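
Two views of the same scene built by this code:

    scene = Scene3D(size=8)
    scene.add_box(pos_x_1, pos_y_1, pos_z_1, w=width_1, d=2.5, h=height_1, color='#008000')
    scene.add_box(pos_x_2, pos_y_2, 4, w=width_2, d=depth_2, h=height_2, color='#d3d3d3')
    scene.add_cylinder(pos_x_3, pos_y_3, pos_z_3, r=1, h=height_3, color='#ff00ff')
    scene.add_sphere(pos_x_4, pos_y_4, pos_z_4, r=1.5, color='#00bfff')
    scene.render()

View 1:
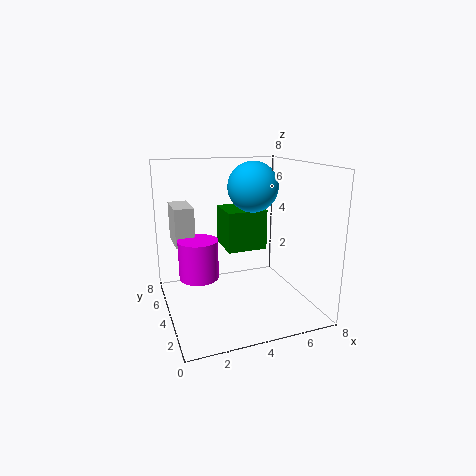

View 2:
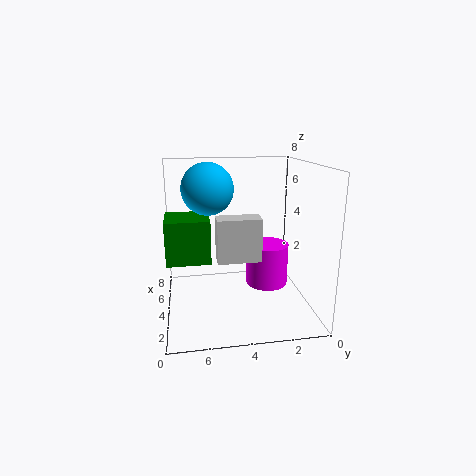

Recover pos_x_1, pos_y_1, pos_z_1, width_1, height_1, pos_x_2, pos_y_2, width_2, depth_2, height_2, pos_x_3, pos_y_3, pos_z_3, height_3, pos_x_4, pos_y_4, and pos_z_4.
pos_x_1 = 4
pos_y_1 = 5.5
pos_z_1 = 2.5
width_1 = 2.5
height_1 = 2.5
pos_x_2 = 0.5
pos_y_2 = 3.5
width_2 = 1
depth_2 = 2
height_2 = 2
pos_x_3 = 1.5
pos_y_3 = 3
pos_z_3 = 2.5
height_3 = 2
pos_x_4 = 5.5
pos_y_4 = 5.5
pos_z_4 = 6.5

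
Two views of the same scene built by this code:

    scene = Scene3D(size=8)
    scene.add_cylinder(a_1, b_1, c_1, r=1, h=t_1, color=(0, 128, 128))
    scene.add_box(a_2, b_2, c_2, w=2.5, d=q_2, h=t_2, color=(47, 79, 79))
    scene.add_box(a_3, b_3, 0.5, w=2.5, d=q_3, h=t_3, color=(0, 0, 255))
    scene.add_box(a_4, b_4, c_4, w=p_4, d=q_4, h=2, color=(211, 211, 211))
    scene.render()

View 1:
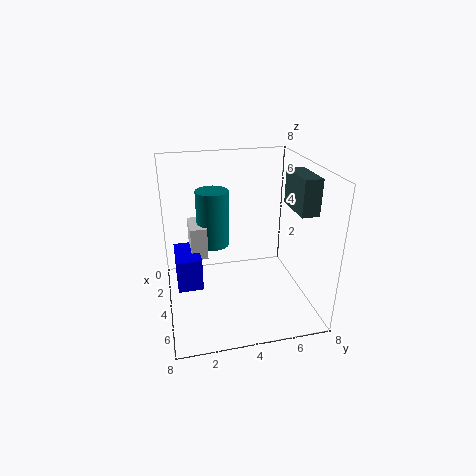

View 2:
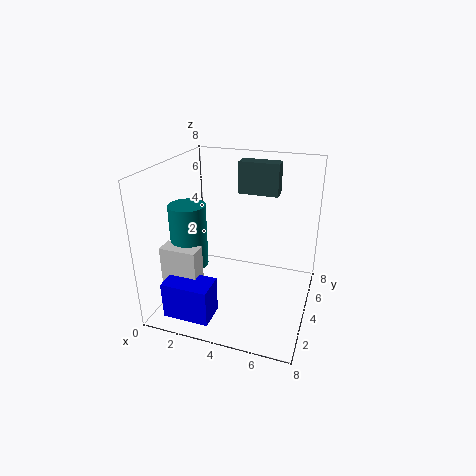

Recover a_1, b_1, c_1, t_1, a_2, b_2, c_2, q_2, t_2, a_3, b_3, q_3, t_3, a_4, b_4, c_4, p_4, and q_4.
a_1 = 1.5; b_1 = 3; c_1 = 2.5; t_1 = 3.5; a_2 = 3; b_2 = 7; c_2 = 5.5; q_2 = 1; t_2 = 2; a_3 = 1; b_3 = 0.5; q_3 = 1.5; t_3 = 2; a_4 = 0.5; b_4 = 1.5; c_4 = 2; p_4 = 2; q_4 = 1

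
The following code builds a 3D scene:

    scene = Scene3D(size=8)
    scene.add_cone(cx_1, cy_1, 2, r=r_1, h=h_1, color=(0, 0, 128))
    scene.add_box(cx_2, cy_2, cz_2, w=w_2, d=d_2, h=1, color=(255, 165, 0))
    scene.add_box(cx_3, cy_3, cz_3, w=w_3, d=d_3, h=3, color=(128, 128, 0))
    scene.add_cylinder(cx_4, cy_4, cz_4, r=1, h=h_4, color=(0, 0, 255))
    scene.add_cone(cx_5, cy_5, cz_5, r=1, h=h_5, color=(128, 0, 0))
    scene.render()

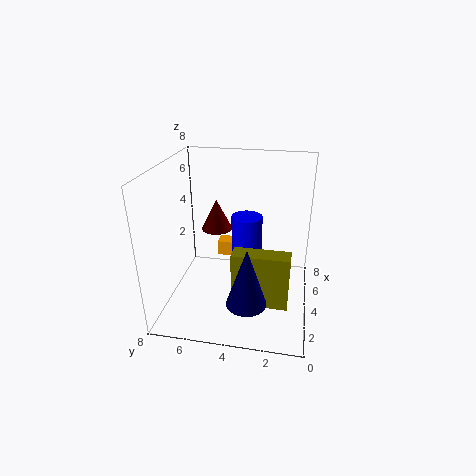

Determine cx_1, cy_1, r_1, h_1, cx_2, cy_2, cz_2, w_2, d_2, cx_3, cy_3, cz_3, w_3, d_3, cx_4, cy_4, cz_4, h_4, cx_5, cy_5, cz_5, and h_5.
cx_1 = 1, cy_1 = 3, r_1 = 1, h_1 = 3, cx_2 = 7, cy_2 = 5, cz_2 = 1, w_2 = 1, d_2 = 1, cx_3 = 2, cy_3 = 1, cz_3 = 1, w_3 = 1, d_3 = 3, cx_4 = 7, cy_4 = 4, cz_4 = 1, h_4 = 3, cx_5 = 7, cy_5 = 6, cz_5 = 3, h_5 = 2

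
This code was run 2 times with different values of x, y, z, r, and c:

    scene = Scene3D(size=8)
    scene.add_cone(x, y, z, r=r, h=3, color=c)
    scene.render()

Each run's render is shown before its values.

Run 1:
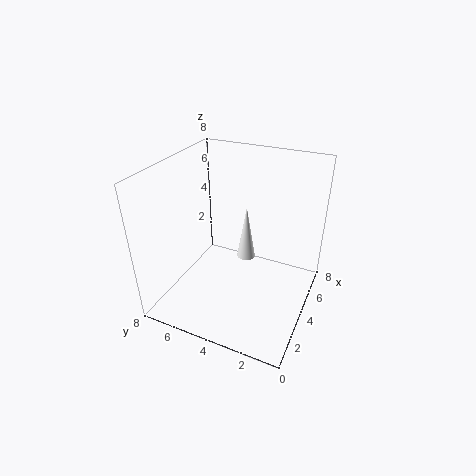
x = 4; y = 3.5; z = 3; r = 0.5; c = 'white'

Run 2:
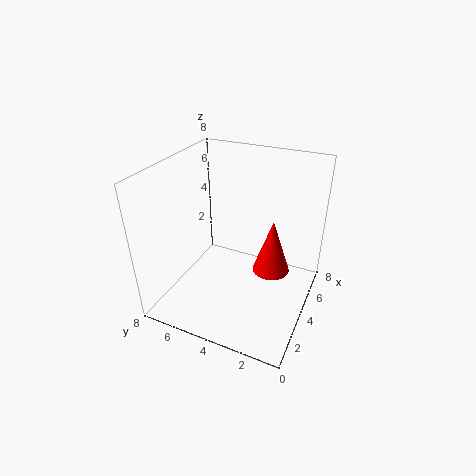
x = 4; y = 2; z = 2.5; r = 1; c = 'red'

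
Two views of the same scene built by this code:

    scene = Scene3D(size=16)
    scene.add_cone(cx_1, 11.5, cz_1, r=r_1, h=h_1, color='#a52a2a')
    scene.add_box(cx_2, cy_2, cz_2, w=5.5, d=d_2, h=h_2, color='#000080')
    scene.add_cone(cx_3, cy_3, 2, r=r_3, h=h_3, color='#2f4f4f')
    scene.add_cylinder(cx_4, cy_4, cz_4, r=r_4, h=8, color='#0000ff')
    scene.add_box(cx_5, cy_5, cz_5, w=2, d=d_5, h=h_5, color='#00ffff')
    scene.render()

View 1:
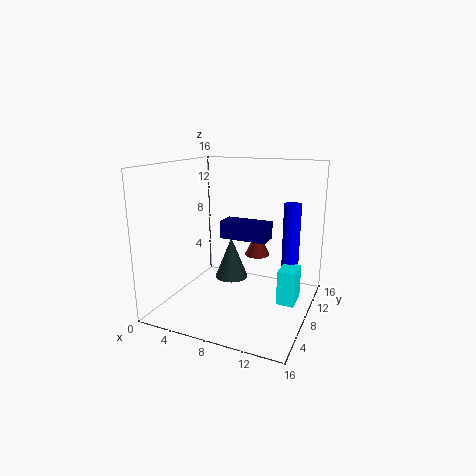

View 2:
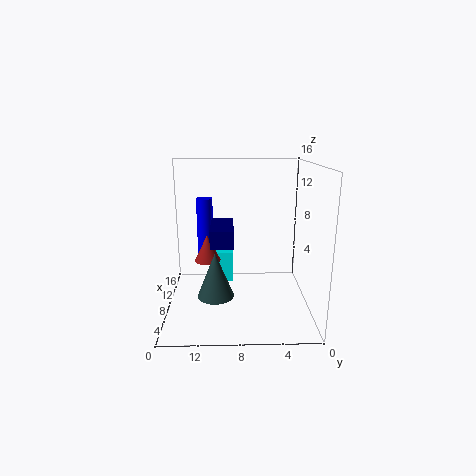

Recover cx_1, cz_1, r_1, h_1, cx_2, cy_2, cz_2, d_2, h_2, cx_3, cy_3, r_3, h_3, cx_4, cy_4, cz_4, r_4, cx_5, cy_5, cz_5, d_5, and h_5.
cx_1 = 9
cz_1 = 5
r_1 = 1.5
h_1 = 3
cx_2 = 5.5
cy_2 = 8.5
cz_2 = 7.5
d_2 = 2.5
h_2 = 2
cx_3 = 6
cy_3 = 10.5
r_3 = 2
h_3 = 5
cx_4 = 13
cy_4 = 12
cz_4 = 3.5
r_4 = 1
cx_5 = 12.5
cy_5 = 8.5
cz_5 = 0.5
d_5 = 3
h_5 = 4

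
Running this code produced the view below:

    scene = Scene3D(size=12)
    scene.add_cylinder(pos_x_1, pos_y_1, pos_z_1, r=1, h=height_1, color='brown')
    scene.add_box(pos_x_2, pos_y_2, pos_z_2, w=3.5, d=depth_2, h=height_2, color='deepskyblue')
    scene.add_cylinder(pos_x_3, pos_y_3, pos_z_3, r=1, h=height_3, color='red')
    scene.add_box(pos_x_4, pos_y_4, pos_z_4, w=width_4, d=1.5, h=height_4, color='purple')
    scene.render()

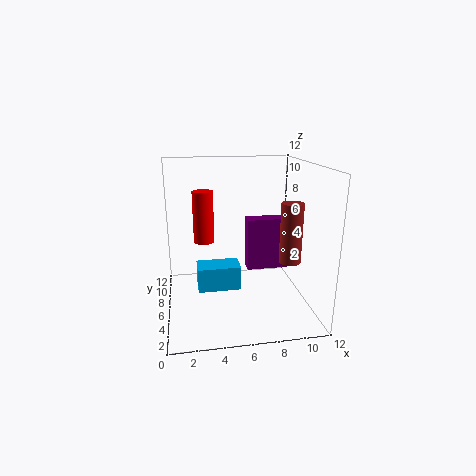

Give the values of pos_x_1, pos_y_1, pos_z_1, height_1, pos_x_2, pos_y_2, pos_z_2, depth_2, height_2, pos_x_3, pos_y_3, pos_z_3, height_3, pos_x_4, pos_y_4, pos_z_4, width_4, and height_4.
pos_x_1 = 11; pos_y_1 = 7; pos_z_1 = 3; height_1 = 5.5; pos_x_2 = 2.5; pos_y_2 = 4.5; pos_z_2 = 2; depth_2 = 2; height_2 = 2; pos_x_3 = 3.5; pos_y_3 = 11; pos_z_3 = 4; height_3 = 5; pos_x_4 = 7.5; pos_y_4 = 9; pos_z_4 = 1.5; width_4 = 4; height_4 = 5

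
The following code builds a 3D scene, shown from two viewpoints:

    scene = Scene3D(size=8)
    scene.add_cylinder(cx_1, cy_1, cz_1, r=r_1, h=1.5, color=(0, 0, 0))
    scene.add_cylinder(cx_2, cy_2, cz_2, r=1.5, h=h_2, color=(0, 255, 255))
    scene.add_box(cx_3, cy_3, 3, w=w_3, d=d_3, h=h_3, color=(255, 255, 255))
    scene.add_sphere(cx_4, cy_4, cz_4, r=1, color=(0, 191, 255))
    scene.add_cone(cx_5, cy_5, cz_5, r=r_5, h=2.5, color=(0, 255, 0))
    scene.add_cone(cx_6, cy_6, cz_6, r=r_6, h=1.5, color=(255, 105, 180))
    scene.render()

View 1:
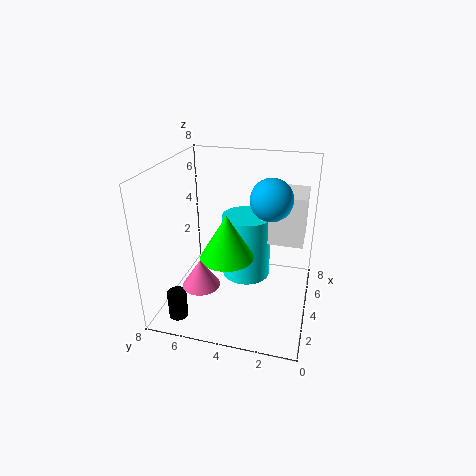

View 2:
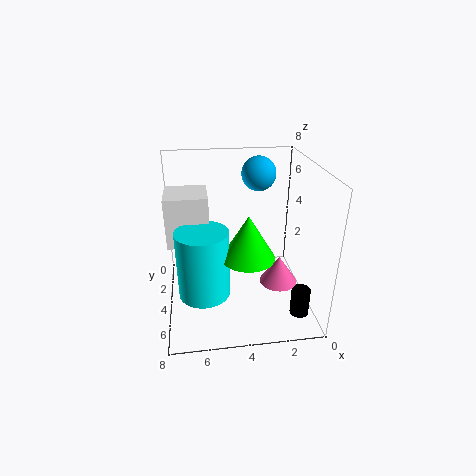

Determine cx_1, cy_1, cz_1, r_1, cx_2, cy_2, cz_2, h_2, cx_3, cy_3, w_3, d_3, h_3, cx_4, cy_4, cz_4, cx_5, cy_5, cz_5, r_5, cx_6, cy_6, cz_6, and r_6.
cx_1 = 1
cy_1 = 6.5
cz_1 = 0.5
r_1 = 0.5
cx_2 = 6
cy_2 = 4
cz_2 = 0.5
h_2 = 4
cx_3 = 5.5
cy_3 = 0.5
w_3 = 2.5
d_3 = 2.5
h_3 = 3
cx_4 = 2.5
cy_4 = 2
cz_4 = 7
cx_5 = 3.5
cy_5 = 4.5
cz_5 = 3
r_5 = 1.5
cx_6 = 2
cy_6 = 5.5
cz_6 = 2
r_6 = 1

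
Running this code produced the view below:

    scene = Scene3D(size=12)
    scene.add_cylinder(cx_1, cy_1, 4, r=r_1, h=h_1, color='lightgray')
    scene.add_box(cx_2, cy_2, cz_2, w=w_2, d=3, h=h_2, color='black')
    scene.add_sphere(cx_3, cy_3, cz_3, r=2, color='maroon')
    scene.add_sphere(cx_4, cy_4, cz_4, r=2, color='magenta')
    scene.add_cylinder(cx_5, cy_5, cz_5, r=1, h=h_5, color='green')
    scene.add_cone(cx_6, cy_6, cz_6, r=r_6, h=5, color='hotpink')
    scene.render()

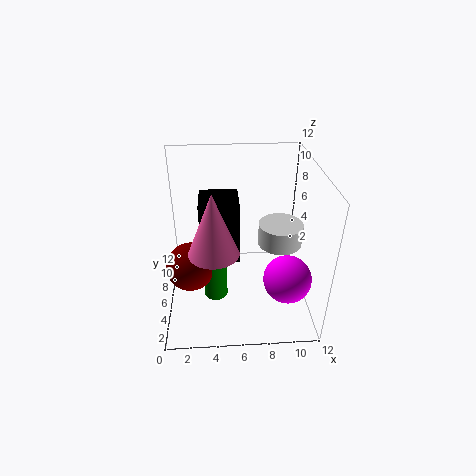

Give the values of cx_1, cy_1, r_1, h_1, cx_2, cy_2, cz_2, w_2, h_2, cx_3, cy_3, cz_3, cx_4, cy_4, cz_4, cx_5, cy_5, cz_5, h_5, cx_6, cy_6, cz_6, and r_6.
cx_1 = 10; cy_1 = 8; r_1 = 2; h_1 = 2; cx_2 = 3; cy_2 = 4; cz_2 = 5; w_2 = 3; h_2 = 5; cx_3 = 2; cy_3 = 5; cz_3 = 4; cx_4 = 10; cy_4 = 4; cz_4 = 3; cx_5 = 4; cy_5 = 5; cz_5 = 1; h_5 = 5; cx_6 = 4; cy_6 = 4; cz_6 = 6; r_6 = 2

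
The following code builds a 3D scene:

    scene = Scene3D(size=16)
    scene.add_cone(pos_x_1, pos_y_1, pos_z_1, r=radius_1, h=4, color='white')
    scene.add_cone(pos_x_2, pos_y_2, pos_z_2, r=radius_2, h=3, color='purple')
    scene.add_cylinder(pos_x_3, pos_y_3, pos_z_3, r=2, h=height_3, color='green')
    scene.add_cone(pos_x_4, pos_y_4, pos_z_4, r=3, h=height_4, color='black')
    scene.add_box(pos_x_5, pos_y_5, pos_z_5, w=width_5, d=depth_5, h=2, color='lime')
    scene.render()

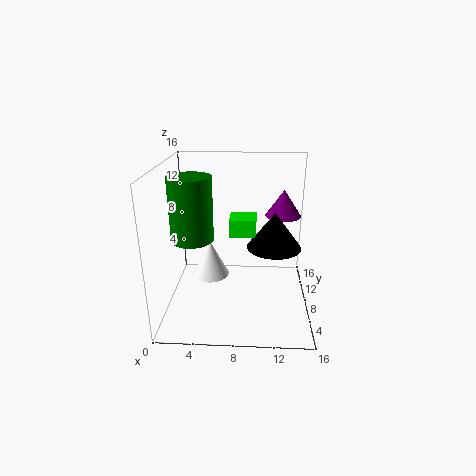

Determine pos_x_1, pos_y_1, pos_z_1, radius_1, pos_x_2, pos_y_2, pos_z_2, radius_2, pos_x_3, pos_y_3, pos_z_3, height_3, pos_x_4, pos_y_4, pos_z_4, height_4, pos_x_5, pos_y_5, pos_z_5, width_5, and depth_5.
pos_x_1 = 5, pos_y_1 = 7, pos_z_1 = 4, radius_1 = 2, pos_x_2 = 13, pos_y_2 = 10, pos_z_2 = 10, radius_2 = 2, pos_x_3 = 4, pos_y_3 = 3, pos_z_3 = 10, height_3 = 6, pos_x_4 = 12, pos_y_4 = 8, pos_z_4 = 7, height_4 = 4, pos_x_5 = 7, pos_y_5 = 8, pos_z_5 = 8, width_5 = 3, depth_5 = 3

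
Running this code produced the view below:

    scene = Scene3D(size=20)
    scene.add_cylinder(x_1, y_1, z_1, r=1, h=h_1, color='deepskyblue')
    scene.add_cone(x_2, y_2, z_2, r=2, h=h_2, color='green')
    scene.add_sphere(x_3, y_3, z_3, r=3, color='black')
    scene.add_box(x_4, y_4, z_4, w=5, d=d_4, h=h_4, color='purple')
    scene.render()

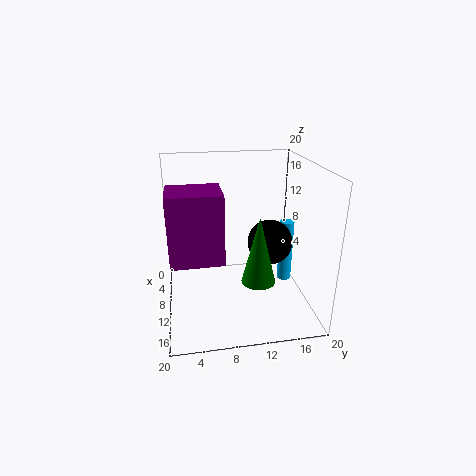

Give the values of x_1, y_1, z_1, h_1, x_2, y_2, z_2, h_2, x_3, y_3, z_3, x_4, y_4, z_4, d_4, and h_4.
x_1 = 10
y_1 = 17
z_1 = 3
h_1 = 9
x_2 = 18
y_2 = 11
z_2 = 8
h_2 = 8
x_3 = 12
y_3 = 14
z_3 = 10
x_4 = 14
y_4 = 1
z_4 = 11
d_4 = 6
h_4 = 8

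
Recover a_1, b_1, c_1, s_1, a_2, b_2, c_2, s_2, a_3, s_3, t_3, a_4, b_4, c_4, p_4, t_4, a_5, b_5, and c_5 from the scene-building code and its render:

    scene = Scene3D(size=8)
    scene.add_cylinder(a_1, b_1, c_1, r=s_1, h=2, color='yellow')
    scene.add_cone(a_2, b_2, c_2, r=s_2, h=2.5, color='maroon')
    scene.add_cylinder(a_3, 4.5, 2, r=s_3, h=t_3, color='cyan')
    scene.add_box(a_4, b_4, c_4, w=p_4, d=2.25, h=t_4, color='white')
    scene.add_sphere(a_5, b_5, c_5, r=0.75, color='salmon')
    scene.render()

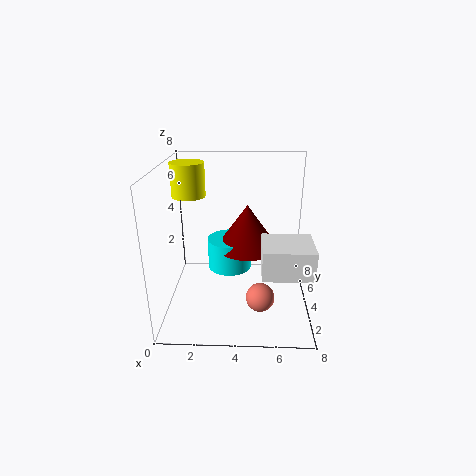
a_1 = 1; b_1 = 6; c_1 = 5.75; s_1 = 1; a_2 = 4.5; b_2 = 4.5; c_2 = 3.25; s_2 = 1.75; a_3 = 3.5; s_3 = 1.25; t_3 = 1.75; a_4 = 5.25; b_4 = 0.75; c_4 = 3.25; p_4 = 2.5; t_4 = 1.5; a_5 = 5.25; b_5 = 2; c_5 = 1.5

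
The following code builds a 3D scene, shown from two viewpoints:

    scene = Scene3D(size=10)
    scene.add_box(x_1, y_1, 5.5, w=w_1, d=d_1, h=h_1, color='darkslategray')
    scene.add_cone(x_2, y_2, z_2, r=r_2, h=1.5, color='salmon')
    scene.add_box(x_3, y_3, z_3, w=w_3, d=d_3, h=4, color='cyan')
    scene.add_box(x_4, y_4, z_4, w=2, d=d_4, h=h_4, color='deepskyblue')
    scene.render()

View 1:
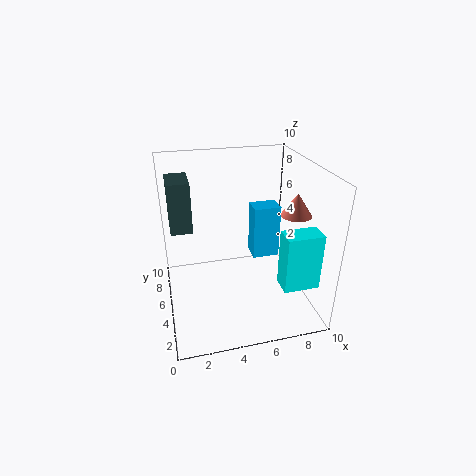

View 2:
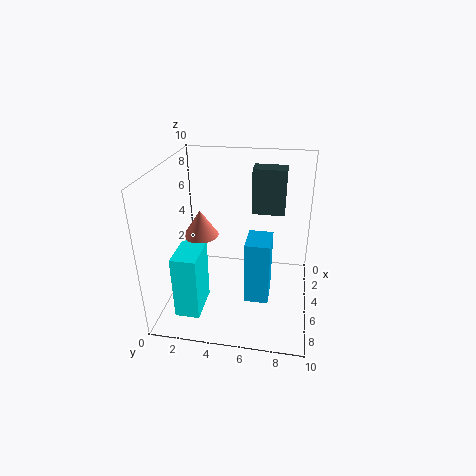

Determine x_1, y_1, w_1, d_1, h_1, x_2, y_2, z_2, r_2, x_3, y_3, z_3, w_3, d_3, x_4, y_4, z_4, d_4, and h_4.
x_1 = 0.5; y_1 = 5.5; w_1 = 1.5; d_1 = 2.5; h_1 = 3.5; x_2 = 8.5; y_2 = 3.5; z_2 = 7; r_2 = 1; x_3 = 7.5; y_3 = 2; z_3 = 2; w_3 = 2.5; d_3 = 1.5; x_4 = 6.5; y_4 = 6; z_4 = 2.5; d_4 = 1.5; h_4 = 4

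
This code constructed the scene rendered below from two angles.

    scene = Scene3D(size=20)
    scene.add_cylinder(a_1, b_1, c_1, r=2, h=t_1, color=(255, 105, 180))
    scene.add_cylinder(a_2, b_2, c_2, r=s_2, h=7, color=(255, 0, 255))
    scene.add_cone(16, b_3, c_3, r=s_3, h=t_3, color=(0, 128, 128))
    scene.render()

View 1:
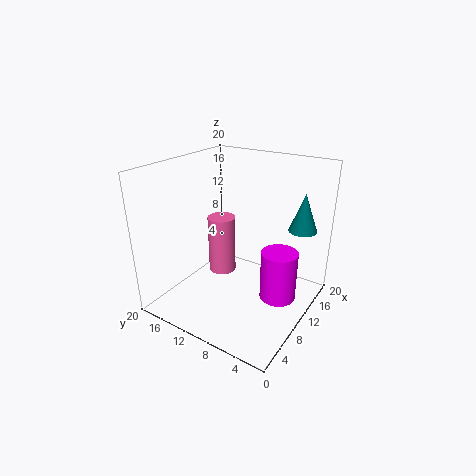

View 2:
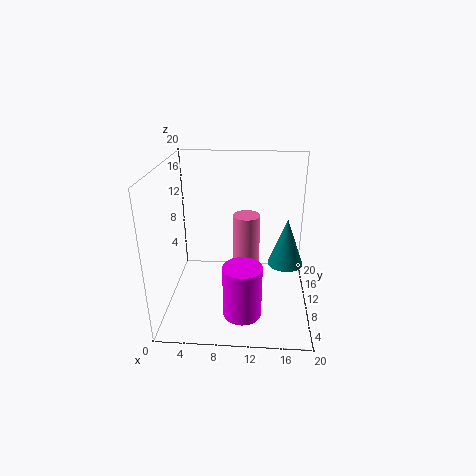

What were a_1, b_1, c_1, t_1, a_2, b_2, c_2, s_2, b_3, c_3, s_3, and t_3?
a_1 = 11; b_1 = 13.5; c_1 = 3.5; t_1 = 8.5; a_2 = 11; b_2 = 4; c_2 = 2; s_2 = 2.5; b_3 = 3; c_3 = 10.5; s_3 = 2; t_3 = 5.5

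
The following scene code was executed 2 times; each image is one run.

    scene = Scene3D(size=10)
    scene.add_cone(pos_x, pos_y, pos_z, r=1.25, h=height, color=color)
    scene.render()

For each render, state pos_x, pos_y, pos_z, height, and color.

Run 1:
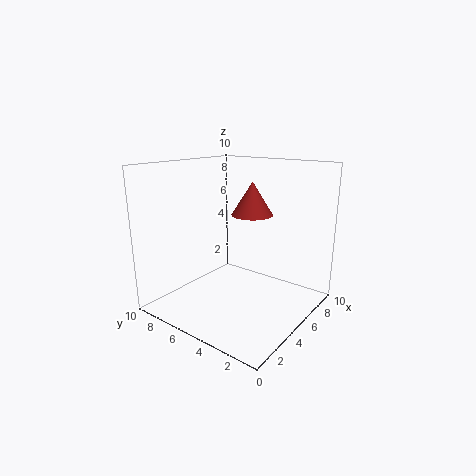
pos_x = 3.75, pos_y = 3, pos_z = 7.25, height = 2, color = 'brown'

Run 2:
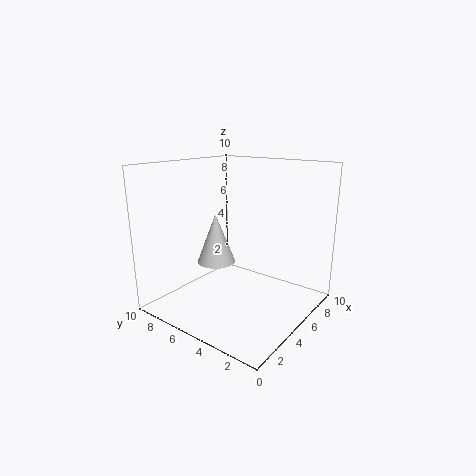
pos_x = 3.25, pos_y = 5.5, pos_z = 3.75, height = 3.25, color = 'lightgray'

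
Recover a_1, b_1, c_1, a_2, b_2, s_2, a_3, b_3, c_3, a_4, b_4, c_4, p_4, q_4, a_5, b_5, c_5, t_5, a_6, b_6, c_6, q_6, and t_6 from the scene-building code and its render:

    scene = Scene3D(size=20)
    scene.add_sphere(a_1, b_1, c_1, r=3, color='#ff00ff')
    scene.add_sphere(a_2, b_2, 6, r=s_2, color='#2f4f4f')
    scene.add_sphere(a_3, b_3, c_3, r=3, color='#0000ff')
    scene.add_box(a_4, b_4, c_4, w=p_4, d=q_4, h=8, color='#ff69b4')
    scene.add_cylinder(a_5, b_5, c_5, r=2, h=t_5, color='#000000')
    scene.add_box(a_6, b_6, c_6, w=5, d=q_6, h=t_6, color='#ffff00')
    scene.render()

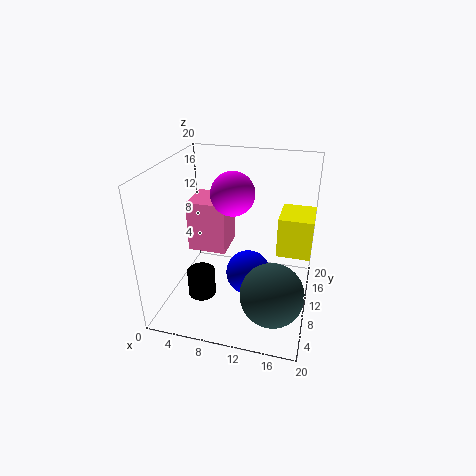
a_1 = 9, b_1 = 11, c_1 = 16, a_2 = 16, b_2 = 4, s_2 = 4, a_3 = 12, b_3 = 8, c_3 = 6, a_4 = 1, b_4 = 13, c_4 = 5, p_4 = 6, q_4 = 6, a_5 = 5, b_5 = 8, c_5 = 1, t_5 = 4, a_6 = 15, b_6 = 13, c_6 = 6, q_6 = 6, t_6 = 6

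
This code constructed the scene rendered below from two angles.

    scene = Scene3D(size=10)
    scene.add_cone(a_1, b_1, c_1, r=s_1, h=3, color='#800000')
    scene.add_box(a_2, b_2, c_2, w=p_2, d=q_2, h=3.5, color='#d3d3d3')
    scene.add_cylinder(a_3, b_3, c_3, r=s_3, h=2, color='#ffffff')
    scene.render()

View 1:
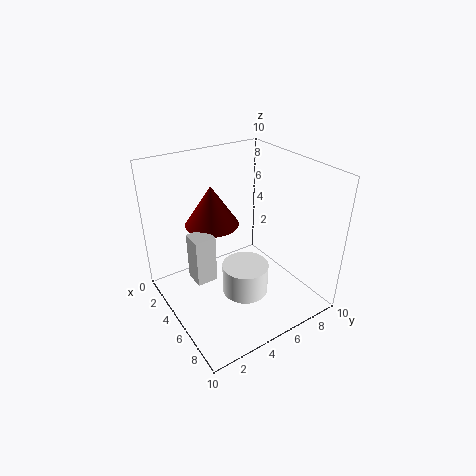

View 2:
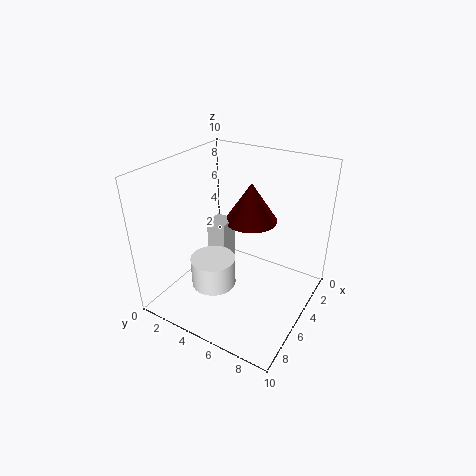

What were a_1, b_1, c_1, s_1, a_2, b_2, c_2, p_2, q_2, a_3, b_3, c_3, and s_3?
a_1 = 2.25, b_1 = 4.5, c_1 = 5, s_1 = 2, a_2 = 3, b_2 = 2, c_2 = 1.75, p_2 = 1.5, q_2 = 1.5, a_3 = 7, b_3 = 4.25, c_3 = 2.25, s_3 = 1.5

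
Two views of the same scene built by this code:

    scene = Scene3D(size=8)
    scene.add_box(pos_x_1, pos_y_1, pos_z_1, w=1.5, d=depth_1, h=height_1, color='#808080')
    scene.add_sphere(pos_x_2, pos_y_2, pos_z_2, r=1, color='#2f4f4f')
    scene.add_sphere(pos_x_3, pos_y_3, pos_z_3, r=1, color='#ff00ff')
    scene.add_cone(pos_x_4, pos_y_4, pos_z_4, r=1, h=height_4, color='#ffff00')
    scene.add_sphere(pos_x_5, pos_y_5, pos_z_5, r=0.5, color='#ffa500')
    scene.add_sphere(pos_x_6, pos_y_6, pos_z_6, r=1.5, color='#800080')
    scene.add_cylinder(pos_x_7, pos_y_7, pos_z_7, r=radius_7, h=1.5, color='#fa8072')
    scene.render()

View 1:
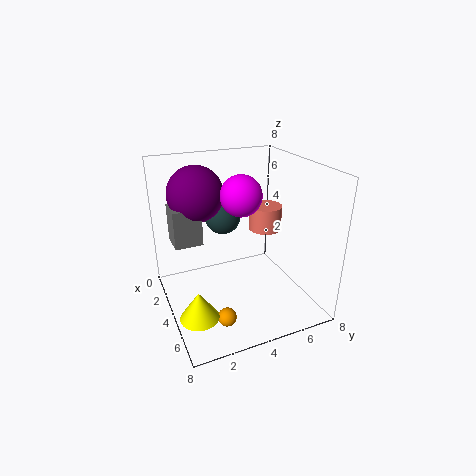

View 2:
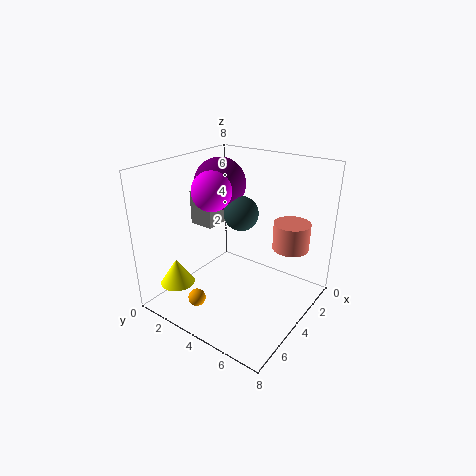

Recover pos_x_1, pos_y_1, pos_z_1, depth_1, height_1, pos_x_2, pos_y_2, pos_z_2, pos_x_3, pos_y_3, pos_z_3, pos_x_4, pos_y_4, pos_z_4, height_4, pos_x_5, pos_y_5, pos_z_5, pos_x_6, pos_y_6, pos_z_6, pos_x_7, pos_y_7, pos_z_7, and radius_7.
pos_x_1 = 2.5; pos_y_1 = 0.5; pos_z_1 = 4; depth_1 = 1.5; height_1 = 2; pos_x_2 = 3; pos_y_2 = 3.5; pos_z_2 = 5; pos_x_3 = 5.5; pos_y_3 = 3.5; pos_z_3 = 7; pos_x_4 = 6; pos_y_4 = 1; pos_z_4 = 1; height_4 = 1.5; pos_x_5 = 6; pos_y_5 = 2.5; pos_z_5 = 0.5; pos_x_6 = 3; pos_y_6 = 2; pos_z_6 = 6.5; pos_x_7 = 2.5; pos_y_7 = 6.5; pos_z_7 = 3.5; radius_7 = 1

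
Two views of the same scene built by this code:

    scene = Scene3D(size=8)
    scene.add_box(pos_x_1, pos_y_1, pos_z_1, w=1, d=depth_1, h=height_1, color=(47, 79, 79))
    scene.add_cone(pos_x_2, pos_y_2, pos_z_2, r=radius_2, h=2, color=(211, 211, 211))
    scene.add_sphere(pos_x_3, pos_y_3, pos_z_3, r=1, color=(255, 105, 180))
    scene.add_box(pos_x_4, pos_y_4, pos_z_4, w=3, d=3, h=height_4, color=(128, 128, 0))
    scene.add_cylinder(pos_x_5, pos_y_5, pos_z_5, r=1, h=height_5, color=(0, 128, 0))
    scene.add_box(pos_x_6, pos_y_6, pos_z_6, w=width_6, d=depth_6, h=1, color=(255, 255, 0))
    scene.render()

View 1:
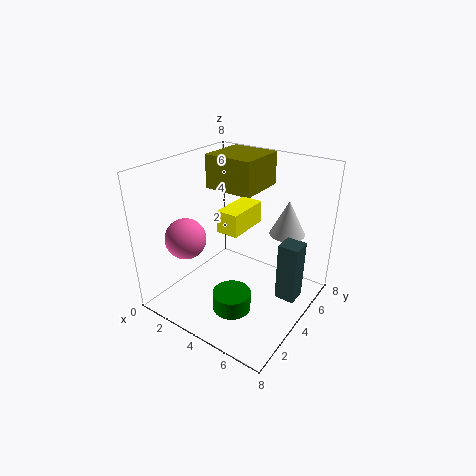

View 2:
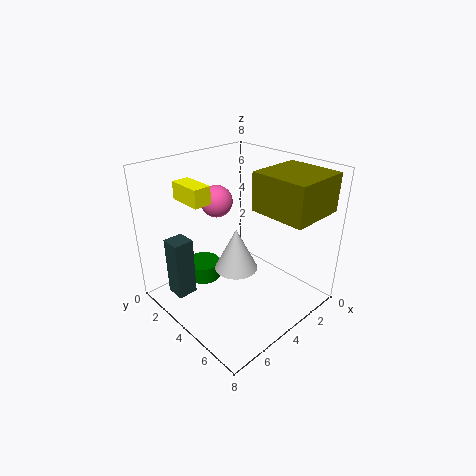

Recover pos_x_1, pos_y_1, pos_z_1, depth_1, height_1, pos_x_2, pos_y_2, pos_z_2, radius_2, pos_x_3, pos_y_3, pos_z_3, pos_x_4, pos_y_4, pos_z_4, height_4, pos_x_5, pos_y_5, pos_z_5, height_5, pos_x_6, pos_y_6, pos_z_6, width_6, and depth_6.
pos_x_1 = 7, pos_y_1 = 3, pos_z_1 = 2, depth_1 = 1, height_1 = 3, pos_x_2 = 6, pos_y_2 = 6, pos_z_2 = 4, radius_2 = 1, pos_x_3 = 3, pos_y_3 = 1, pos_z_3 = 5, pos_x_4 = 1, pos_y_4 = 5, pos_z_4 = 6, height_4 = 2, pos_x_5 = 5, pos_y_5 = 2, pos_z_5 = 1, height_5 = 1, pos_x_6 = 5, pos_y_6 = 1, pos_z_6 = 6, width_6 = 1, depth_6 = 2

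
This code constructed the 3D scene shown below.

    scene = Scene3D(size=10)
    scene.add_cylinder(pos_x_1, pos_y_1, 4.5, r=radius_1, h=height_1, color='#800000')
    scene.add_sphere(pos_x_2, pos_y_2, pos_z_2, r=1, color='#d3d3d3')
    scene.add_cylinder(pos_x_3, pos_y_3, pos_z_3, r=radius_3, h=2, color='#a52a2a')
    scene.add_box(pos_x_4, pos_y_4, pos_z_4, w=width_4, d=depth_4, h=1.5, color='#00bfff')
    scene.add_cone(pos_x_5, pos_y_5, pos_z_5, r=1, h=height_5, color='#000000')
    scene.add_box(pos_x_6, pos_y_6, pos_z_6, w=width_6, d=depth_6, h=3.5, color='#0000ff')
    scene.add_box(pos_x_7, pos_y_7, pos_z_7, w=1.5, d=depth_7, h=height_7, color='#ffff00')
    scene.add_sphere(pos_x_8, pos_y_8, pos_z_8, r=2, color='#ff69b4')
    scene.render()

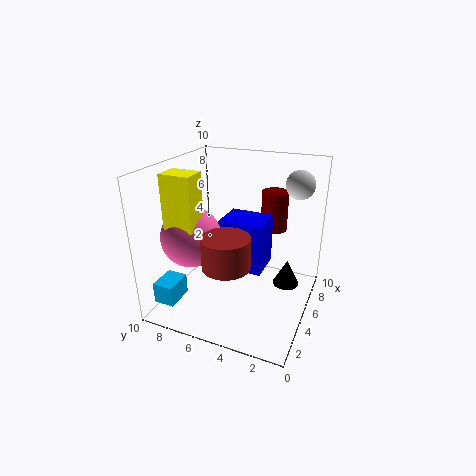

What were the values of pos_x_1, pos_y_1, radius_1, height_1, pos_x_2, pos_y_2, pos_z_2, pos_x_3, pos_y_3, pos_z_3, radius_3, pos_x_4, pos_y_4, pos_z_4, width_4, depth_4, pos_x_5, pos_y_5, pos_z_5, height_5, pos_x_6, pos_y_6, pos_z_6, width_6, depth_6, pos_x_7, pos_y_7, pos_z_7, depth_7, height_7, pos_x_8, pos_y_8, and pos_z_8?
pos_x_1 = 8.5; pos_y_1 = 3.5; radius_1 = 1; height_1 = 3; pos_x_2 = 7.5; pos_y_2 = 1.5; pos_z_2 = 8.5; pos_x_3 = 2; pos_y_3 = 4.5; pos_z_3 = 4.5; radius_3 = 1.5; pos_x_4 = 1.5; pos_y_4 = 8.5; pos_z_4 = 0.5; width_4 = 2; depth_4 = 1.5; pos_x_5 = 7.5; pos_y_5 = 2; pos_z_5 = 0.5; height_5 = 2; pos_x_6 = 4; pos_y_6 = 3; pos_z_6 = 3; width_6 = 2.5; depth_6 = 3; pos_x_7 = 1.5; pos_y_7 = 6.5; pos_z_7 = 6.5; depth_7 = 2; height_7 = 3.5; pos_x_8 = 3; pos_y_8 = 7.5; pos_z_8 = 5.5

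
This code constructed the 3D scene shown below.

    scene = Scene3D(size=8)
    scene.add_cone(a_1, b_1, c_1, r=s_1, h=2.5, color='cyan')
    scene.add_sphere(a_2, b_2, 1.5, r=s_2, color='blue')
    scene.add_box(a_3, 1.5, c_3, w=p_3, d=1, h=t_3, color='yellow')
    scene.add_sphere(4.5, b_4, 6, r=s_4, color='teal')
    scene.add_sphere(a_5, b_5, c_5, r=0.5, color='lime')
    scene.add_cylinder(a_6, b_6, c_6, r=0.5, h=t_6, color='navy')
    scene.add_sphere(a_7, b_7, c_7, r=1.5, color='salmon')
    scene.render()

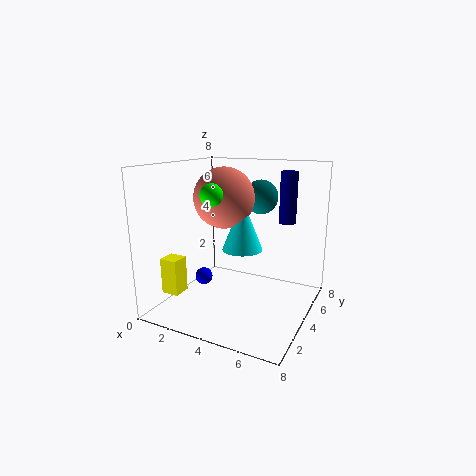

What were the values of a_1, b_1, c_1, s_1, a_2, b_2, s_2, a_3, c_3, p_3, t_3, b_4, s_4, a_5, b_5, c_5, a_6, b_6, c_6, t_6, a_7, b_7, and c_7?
a_1 = 5, b_1 = 2.5, c_1 = 4, s_1 = 1, a_2 = 2, b_2 = 3.5, s_2 = 0.5, a_3 = 0.5, c_3 = 1, p_3 = 1, t_3 = 2, b_4 = 6, s_4 = 1, a_5 = 4.5, b_5 = 0.5, c_5 = 7, a_6 = 6, b_6 = 6.5, c_6 = 4.5, t_6 = 3, a_7 = 4, b_7 = 2.5, c_7 = 6.5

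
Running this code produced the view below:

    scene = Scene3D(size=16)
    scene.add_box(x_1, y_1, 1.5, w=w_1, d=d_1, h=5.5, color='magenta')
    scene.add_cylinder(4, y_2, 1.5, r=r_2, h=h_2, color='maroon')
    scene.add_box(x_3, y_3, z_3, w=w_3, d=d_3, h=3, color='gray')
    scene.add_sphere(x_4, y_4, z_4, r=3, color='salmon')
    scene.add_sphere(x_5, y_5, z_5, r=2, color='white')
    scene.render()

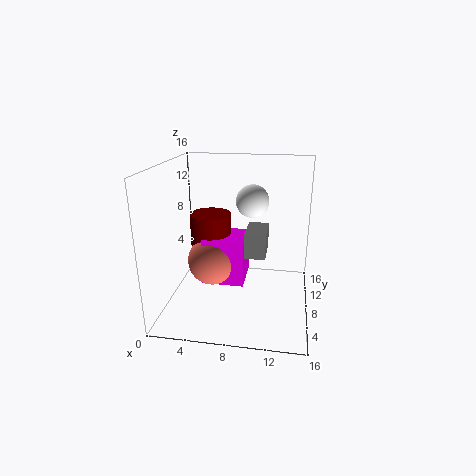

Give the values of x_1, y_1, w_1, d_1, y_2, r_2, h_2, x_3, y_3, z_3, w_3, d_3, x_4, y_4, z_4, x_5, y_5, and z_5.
x_1 = 3.5; y_1 = 8.5; w_1 = 5; d_1 = 5; y_2 = 11.5; r_2 = 2.5; h_2 = 8; x_3 = 8.5; y_3 = 9; z_3 = 5; w_3 = 2.5; d_3 = 4.5; x_4 = 4.5; y_4 = 10; z_4 = 4; x_5 = 9; y_5 = 12.5; z_5 = 11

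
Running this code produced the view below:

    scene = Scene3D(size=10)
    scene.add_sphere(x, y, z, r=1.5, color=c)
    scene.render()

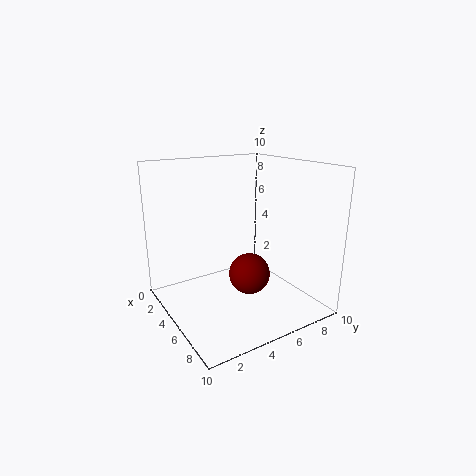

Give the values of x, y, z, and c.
x = 5; y = 6; z = 2; c = 'maroon'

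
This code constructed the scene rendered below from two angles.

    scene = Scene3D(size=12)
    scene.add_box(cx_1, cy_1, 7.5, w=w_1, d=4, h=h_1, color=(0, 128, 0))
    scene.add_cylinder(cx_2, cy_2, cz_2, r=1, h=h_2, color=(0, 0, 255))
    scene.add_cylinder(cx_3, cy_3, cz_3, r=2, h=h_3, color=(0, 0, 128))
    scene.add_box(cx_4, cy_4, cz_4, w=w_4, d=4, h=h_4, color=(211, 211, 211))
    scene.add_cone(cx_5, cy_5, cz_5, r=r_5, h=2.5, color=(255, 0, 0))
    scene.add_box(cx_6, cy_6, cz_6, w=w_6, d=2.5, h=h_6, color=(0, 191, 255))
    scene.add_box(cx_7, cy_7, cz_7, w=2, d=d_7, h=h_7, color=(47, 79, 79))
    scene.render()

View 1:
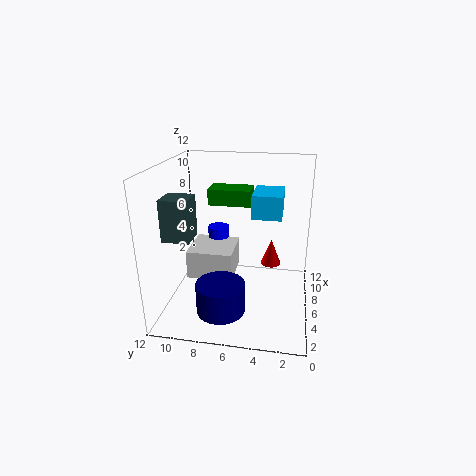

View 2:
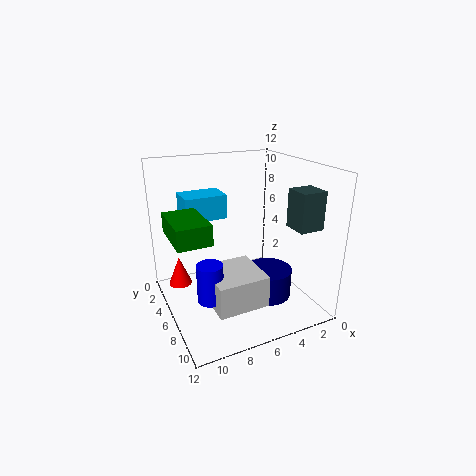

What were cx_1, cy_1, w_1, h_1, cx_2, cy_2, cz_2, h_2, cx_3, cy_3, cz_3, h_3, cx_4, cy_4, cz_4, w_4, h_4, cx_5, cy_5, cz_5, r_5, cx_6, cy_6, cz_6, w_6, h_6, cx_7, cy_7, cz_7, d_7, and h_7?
cx_1 = 9.5, cy_1 = 5.5, w_1 = 2.5, h_1 = 1.5, cx_2 = 9.5, cy_2 = 8.5, cz_2 = 2.5, h_2 = 3, cx_3 = 3.5, cy_3 = 7, cz_3 = 0.5, h_3 = 2.5, cx_4 = 5.5, cy_4 = 6.5, cz_4 = 2, w_4 = 4, h_4 = 2.5, cx_5 = 10.5, cy_5 = 3.5, cz_5 = 1.5, r_5 = 1, cx_6 = 6.5, cy_6 = 2.5, cz_6 = 7.5, w_6 = 3.5, h_6 = 2, cx_7 = 1, cy_7 = 8.5, cz_7 = 7.5, d_7 = 2, h_7 = 3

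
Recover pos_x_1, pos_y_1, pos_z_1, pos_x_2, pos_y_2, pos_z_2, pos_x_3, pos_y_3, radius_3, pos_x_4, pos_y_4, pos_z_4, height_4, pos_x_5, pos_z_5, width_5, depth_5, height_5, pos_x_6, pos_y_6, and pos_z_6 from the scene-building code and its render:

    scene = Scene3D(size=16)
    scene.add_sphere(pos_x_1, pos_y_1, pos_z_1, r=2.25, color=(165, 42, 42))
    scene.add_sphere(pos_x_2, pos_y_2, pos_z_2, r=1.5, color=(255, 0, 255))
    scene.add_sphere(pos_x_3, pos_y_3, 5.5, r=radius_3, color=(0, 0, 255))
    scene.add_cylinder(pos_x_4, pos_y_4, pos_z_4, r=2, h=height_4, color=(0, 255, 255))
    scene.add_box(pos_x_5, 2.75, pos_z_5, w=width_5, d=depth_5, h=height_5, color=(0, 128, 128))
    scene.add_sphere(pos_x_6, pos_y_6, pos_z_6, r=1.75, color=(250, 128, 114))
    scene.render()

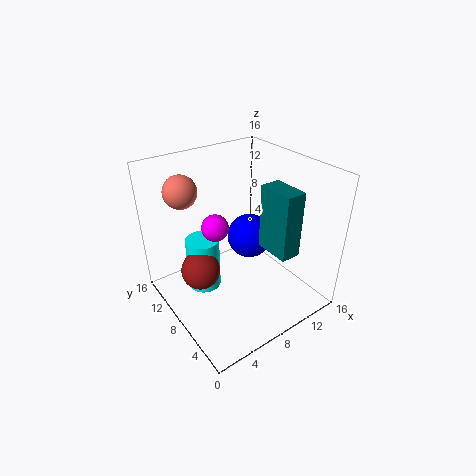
pos_x_1 = 4.25; pos_y_1 = 10.25; pos_z_1 = 3.75; pos_x_2 = 6; pos_y_2 = 9.5; pos_z_2 = 9.25; pos_x_3 = 11.75; pos_y_3 = 10.75; radius_3 = 2.75; pos_x_4 = 5.5; pos_y_4 = 11.75; pos_z_4 = 0.25; height_4 = 6.5; pos_x_5 = 10; pos_z_5 = 7; width_5 = 2.25; depth_5 = 4; height_5 = 7.25; pos_x_6 = 3; pos_y_6 = 11; pos_z_6 = 13.75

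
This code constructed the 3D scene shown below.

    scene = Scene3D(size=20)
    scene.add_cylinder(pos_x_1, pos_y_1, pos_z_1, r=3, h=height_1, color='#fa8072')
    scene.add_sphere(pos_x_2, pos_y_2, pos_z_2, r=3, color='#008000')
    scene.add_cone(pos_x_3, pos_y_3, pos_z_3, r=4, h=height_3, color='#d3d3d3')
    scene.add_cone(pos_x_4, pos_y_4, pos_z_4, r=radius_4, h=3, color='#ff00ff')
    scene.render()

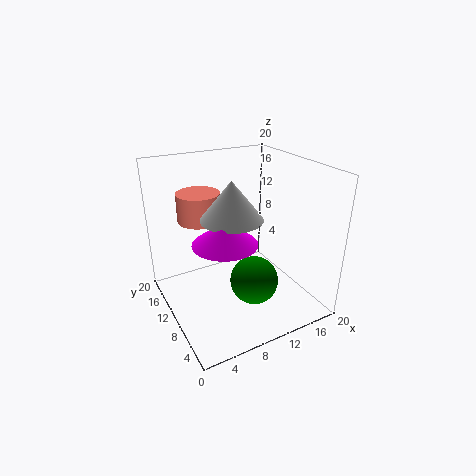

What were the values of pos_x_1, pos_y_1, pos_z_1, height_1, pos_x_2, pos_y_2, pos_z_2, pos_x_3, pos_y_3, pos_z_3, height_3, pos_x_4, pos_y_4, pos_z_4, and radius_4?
pos_x_1 = 6; pos_y_1 = 14; pos_z_1 = 12; height_1 = 4; pos_x_2 = 9; pos_y_2 = 4; pos_z_2 = 7; pos_x_3 = 8; pos_y_3 = 8; pos_z_3 = 14; height_3 = 5; pos_x_4 = 6; pos_y_4 = 6; pos_z_4 = 12; radius_4 = 4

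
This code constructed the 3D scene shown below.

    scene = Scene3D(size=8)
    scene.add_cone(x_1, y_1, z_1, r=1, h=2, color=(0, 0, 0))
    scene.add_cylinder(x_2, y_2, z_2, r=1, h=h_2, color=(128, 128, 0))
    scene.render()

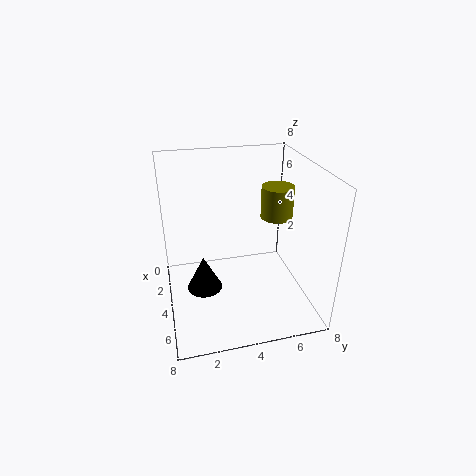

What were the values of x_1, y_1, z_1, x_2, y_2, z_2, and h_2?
x_1 = 4; y_1 = 2; z_1 = 1; x_2 = 2; y_2 = 7; z_2 = 4; h_2 = 2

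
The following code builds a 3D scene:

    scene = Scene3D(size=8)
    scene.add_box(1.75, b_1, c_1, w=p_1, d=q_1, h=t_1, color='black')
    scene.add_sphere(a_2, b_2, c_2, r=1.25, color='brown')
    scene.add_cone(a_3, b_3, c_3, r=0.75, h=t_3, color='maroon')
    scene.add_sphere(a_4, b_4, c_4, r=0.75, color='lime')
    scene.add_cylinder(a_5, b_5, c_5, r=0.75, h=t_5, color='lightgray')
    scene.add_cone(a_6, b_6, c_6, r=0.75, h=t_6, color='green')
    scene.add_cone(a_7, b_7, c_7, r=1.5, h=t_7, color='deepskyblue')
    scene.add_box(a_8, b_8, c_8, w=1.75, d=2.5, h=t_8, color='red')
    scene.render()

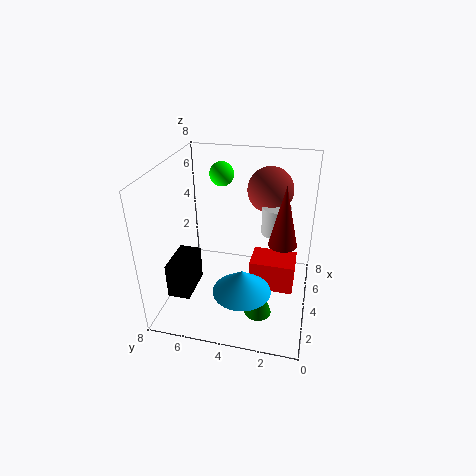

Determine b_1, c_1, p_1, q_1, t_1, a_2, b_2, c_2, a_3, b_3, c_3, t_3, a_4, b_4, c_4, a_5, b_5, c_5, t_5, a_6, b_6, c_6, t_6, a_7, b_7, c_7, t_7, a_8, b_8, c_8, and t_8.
b_1 = 6.25
c_1 = 1
p_1 = 2.25
q_1 = 1.25
t_1 = 2
a_2 = 5.25
b_2 = 2.5
c_2 = 6.5
a_3 = 3.5
b_3 = 1.5
c_3 = 4.25
t_3 = 3.25
a_4 = 7
b_4 = 5.75
c_4 = 6.5
a_5 = 4.25
b_5 = 2
c_5 = 4.5
t_5 = 1.5
a_6 = 2.5
b_6 = 2.5
c_6 = 0.25
t_6 = 2.25
a_7 = 1.75
b_7 = 3.25
c_7 = 2.25
t_7 = 1.25
a_8 = 3.5
b_8 = 0.75
c_8 = 1
t_8 = 1.75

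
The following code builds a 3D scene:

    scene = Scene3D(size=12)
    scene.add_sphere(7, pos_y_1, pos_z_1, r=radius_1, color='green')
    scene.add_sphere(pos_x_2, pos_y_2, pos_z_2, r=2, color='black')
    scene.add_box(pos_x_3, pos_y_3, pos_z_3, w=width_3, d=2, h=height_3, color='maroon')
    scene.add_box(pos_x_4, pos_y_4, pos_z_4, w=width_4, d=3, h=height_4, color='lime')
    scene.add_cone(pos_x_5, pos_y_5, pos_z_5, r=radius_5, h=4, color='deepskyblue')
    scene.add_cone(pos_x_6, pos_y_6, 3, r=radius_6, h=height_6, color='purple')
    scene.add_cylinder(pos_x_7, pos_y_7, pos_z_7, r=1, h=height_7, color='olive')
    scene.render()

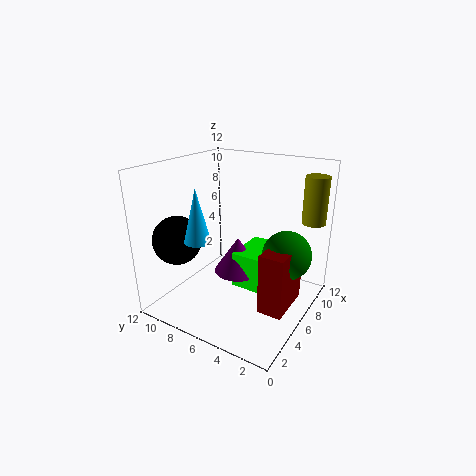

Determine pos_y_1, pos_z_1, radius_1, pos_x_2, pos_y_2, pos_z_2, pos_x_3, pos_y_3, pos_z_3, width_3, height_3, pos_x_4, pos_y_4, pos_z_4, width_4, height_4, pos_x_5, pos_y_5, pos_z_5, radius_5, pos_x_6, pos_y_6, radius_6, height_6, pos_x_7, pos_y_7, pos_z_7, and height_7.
pos_y_1 = 2, pos_z_1 = 5, radius_1 = 2, pos_x_2 = 3, pos_y_2 = 10, pos_z_2 = 6, pos_x_3 = 4, pos_y_3 = 1, pos_z_3 = 1, width_3 = 4, height_3 = 5, pos_x_4 = 5, pos_y_4 = 3, pos_z_4 = 2, width_4 = 4, height_4 = 3, pos_x_5 = 2, pos_y_5 = 7, pos_z_5 = 7, radius_5 = 1, pos_x_6 = 6, pos_y_6 = 6, radius_6 = 2, height_6 = 3, pos_x_7 = 10, pos_y_7 = 1, pos_z_7 = 7, height_7 = 4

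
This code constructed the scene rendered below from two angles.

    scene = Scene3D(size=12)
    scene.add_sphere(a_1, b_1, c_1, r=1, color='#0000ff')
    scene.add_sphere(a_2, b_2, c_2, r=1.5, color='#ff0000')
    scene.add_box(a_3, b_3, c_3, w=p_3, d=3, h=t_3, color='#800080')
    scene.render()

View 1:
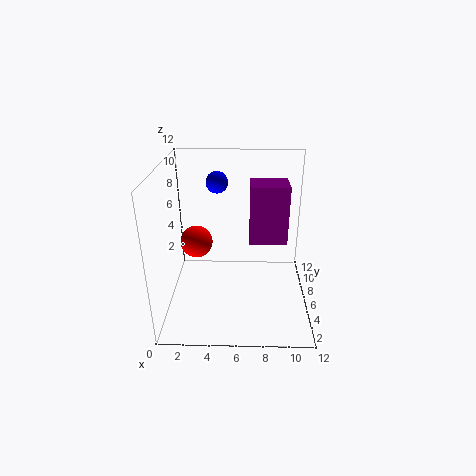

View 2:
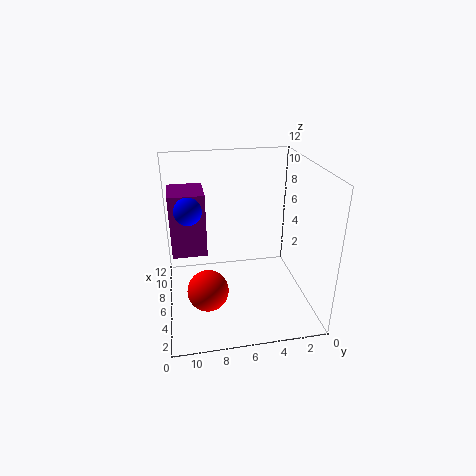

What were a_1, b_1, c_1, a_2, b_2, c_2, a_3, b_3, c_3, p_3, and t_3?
a_1 = 4
b_1 = 10
c_1 = 9.5
a_2 = 2
b_2 = 9
c_2 = 4
a_3 = 7
b_3 = 8.5
c_3 = 4
p_3 = 3.5
t_3 = 5.5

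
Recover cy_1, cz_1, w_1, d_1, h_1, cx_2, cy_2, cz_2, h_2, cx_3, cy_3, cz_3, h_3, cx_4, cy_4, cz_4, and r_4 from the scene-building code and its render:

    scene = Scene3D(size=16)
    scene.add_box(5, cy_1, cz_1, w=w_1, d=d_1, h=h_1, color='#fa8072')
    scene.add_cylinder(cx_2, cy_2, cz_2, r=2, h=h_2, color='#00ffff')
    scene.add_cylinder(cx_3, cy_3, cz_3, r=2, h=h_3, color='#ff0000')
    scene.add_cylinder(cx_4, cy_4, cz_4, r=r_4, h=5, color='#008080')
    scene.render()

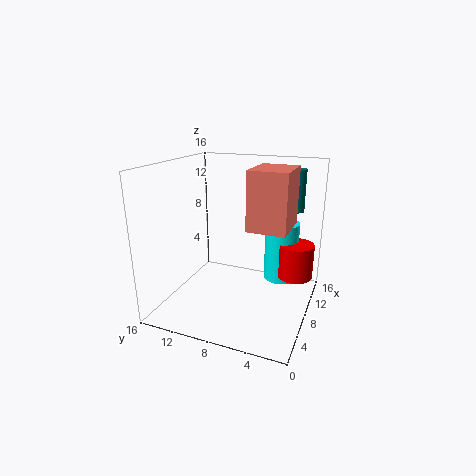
cy_1 = 2, cz_1 = 10, w_1 = 5, d_1 = 4, h_1 = 6, cx_2 = 12, cy_2 = 4, cz_2 = 2, h_2 = 7, cx_3 = 11, cy_3 = 2, cz_3 = 3, h_3 = 4, cx_4 = 14, cy_4 = 3, cz_4 = 10, r_4 = 1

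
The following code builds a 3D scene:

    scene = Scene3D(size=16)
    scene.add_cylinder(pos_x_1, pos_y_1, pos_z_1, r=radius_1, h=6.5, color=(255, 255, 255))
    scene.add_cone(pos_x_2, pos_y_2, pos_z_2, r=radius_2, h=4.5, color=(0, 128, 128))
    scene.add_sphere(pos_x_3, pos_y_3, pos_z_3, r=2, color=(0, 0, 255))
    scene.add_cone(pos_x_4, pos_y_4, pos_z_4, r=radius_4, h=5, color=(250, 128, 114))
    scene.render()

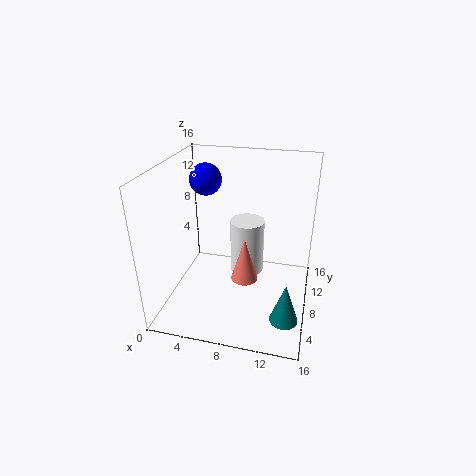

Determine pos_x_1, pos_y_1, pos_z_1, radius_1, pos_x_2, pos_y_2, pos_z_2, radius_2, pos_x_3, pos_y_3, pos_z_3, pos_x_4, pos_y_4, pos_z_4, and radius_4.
pos_x_1 = 8.5
pos_y_1 = 10.5
pos_z_1 = 2.5
radius_1 = 2
pos_x_2 = 14
pos_y_2 = 4
pos_z_2 = 1
radius_2 = 1.5
pos_x_3 = 2.5
pos_y_3 = 13.5
pos_z_3 = 12.5
pos_x_4 = 9
pos_y_4 = 7
pos_z_4 = 3.5
radius_4 = 1.5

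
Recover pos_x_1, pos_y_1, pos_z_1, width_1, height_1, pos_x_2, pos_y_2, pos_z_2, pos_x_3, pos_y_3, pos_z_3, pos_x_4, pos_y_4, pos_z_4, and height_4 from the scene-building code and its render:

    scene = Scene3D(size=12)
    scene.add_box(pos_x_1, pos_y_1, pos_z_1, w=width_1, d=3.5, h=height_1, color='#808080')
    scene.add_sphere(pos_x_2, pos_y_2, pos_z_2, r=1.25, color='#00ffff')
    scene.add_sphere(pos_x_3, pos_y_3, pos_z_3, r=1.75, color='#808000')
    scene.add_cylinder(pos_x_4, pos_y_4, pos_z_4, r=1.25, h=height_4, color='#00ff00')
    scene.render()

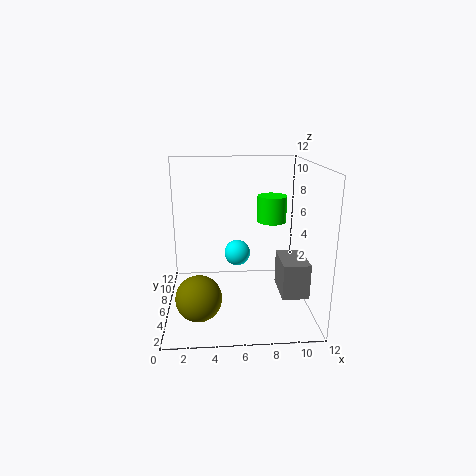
pos_x_1 = 9.5
pos_y_1 = 3.75
pos_z_1 = 1.25
width_1 = 2.25
height_1 = 3
pos_x_2 = 6.25
pos_y_2 = 10
pos_z_2 = 3
pos_x_3 = 2.75
pos_y_3 = 2.5
pos_z_3 = 2.5
pos_x_4 = 9
pos_y_4 = 7.25
pos_z_4 = 7
height_4 = 2.25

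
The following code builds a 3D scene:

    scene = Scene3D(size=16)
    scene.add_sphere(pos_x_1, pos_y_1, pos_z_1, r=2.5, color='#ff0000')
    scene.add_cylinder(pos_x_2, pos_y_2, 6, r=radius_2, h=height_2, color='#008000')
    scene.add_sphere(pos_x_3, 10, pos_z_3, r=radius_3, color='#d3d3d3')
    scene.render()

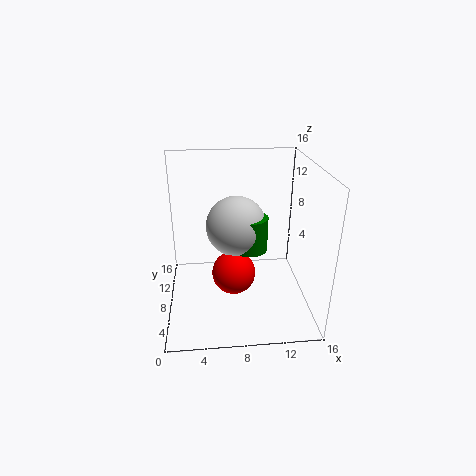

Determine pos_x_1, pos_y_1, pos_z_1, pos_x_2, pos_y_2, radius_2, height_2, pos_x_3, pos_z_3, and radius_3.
pos_x_1 = 7.5, pos_y_1 = 8, pos_z_1 = 3.5, pos_x_2 = 9.5, pos_y_2 = 9, radius_2 = 2, height_2 = 4, pos_x_3 = 8, pos_z_3 = 8.5, radius_3 = 3.5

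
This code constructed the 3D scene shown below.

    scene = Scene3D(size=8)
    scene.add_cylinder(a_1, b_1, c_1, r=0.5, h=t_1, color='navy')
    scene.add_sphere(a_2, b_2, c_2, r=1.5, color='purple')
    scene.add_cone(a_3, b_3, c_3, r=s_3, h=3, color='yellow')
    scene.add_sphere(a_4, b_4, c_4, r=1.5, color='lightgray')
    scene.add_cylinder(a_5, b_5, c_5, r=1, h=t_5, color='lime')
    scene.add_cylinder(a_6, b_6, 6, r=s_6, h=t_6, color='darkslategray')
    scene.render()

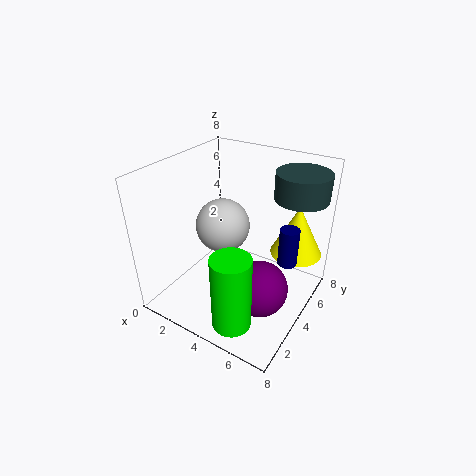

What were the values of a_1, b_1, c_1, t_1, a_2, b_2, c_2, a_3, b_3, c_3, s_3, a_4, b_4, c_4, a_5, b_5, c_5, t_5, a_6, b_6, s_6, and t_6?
a_1 = 7, b_1 = 4, c_1 = 3.5, t_1 = 2, a_2 = 6, b_2 = 3, c_2 = 2, a_3 = 6.5, b_3 = 6.5, c_3 = 2.5, s_3 = 1.5, a_4 = 3, b_4 = 4, c_4 = 4.5, a_5 = 5.5, b_5 = 1, c_5 = 1, t_5 = 4, a_6 = 6.5, b_6 = 6.5, s_6 = 1.5, t_6 = 1.5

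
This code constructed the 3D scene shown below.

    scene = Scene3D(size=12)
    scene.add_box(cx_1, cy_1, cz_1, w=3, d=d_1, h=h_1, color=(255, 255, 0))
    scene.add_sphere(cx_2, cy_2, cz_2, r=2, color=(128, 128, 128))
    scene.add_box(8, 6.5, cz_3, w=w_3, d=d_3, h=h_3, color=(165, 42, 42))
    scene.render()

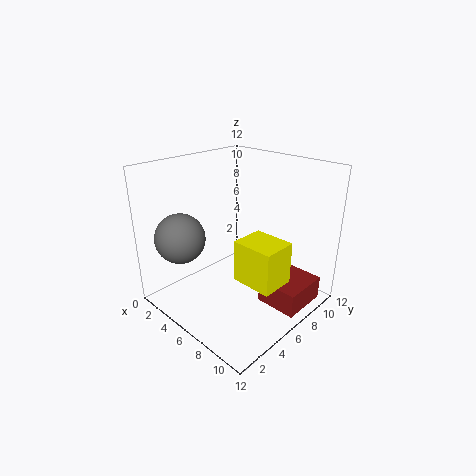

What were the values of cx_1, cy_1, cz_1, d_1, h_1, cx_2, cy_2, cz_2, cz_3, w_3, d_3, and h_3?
cx_1 = 9
cy_1 = 2.5
cz_1 = 5
d_1 = 2.5
h_1 = 3
cx_2 = 3.5
cy_2 = 2
cz_2 = 6.5
cz_3 = 0.5
w_3 = 3.5
d_3 = 4
h_3 = 2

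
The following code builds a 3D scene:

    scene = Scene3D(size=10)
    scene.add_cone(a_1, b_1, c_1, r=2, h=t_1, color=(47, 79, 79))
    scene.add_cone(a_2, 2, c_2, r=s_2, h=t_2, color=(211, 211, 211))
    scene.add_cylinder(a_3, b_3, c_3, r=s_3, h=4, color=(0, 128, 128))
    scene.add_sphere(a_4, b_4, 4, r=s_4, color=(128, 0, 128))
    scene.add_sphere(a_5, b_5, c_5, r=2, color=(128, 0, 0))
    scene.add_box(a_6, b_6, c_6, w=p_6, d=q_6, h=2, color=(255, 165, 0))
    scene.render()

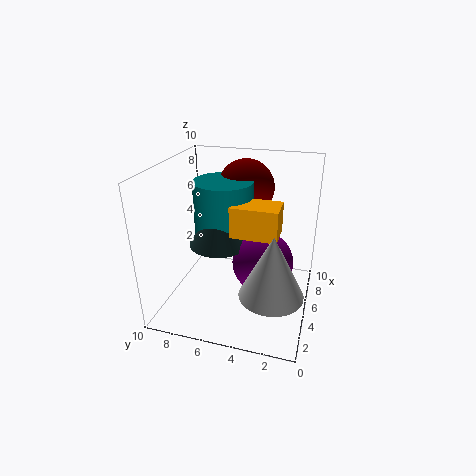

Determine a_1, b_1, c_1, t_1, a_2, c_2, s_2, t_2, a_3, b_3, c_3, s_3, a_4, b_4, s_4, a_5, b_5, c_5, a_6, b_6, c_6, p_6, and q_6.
a_1 = 4
b_1 = 6
c_1 = 5
t_1 = 3
a_2 = 2
c_2 = 3
s_2 = 2
t_2 = 4
a_3 = 5
b_3 = 6
c_3 = 5
s_3 = 2
a_4 = 4
b_4 = 3
s_4 = 2
a_5 = 7
b_5 = 5
c_5 = 8
a_6 = 3
b_6 = 2
c_6 = 6
p_6 = 2
q_6 = 3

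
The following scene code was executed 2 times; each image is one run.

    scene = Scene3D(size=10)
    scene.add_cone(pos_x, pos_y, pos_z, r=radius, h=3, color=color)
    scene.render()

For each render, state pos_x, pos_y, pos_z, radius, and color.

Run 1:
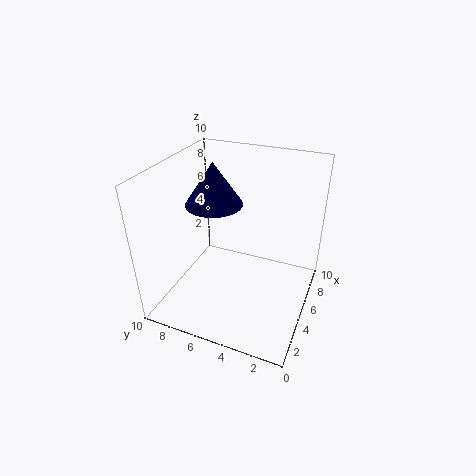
pos_x = 5.5
pos_y = 7
pos_z = 7
radius = 2
color = 'navy'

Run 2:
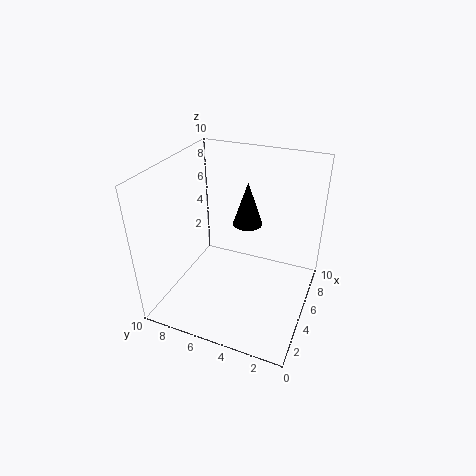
pos_x = 5.5
pos_y = 4.5
pos_z = 6
radius = 1
color = 'black'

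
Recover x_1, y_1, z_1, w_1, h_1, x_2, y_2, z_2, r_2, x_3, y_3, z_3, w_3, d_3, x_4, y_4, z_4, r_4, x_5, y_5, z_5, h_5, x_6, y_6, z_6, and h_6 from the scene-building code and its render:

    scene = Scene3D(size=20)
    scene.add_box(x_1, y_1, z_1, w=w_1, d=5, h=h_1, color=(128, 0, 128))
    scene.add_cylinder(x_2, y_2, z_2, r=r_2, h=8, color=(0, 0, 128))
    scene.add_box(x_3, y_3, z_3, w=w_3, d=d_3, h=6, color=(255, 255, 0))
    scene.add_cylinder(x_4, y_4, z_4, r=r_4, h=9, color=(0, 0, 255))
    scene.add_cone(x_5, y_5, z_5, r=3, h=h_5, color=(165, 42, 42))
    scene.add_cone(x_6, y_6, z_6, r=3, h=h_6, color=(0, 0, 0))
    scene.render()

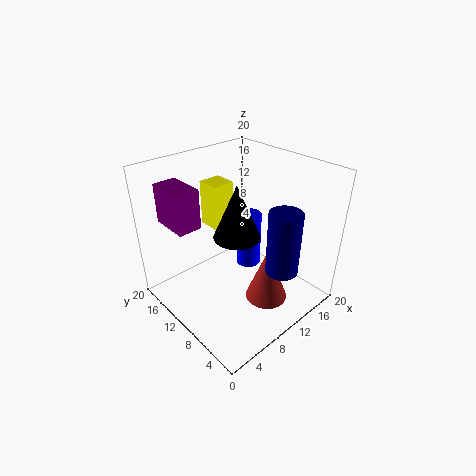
x_1 = 1
y_1 = 10
z_1 = 14
w_1 = 3
h_1 = 5
x_2 = 10
y_2 = 2
z_2 = 9
r_2 = 2
x_3 = 7
y_3 = 11
z_3 = 12
w_3 = 3
d_3 = 3
x_4 = 16
y_4 = 14
z_4 = 1
r_4 = 2
x_5 = 12
y_5 = 6
z_5 = 1
h_5 = 8
x_6 = 8
y_6 = 8
z_6 = 12
h_6 = 7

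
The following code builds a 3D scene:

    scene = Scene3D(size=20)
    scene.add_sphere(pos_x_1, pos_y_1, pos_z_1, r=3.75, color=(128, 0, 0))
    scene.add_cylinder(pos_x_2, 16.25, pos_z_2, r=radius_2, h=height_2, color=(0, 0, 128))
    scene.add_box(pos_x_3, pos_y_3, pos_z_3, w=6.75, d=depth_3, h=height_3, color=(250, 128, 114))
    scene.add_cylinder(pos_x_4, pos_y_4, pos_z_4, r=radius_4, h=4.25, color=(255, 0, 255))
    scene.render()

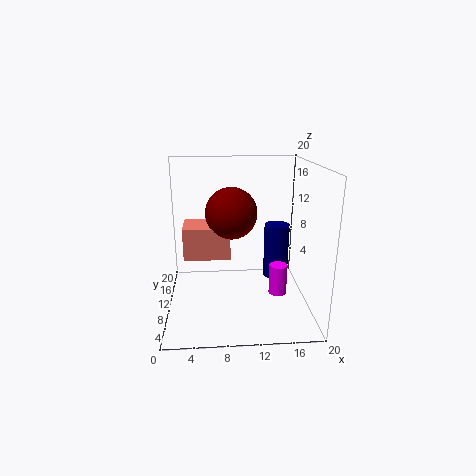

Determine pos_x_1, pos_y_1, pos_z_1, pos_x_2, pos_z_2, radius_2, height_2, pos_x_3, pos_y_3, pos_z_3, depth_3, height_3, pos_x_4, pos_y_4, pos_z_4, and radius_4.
pos_x_1 = 9.25; pos_y_1 = 12.75; pos_z_1 = 12.75; pos_x_2 = 16.75; pos_z_2 = 1; radius_2 = 2; height_2 = 8.75; pos_x_3 = 2.25; pos_y_3 = 11; pos_z_3 = 6.25; depth_3 = 5.25; height_3 = 4.75; pos_x_4 = 15.5; pos_y_4 = 8.25; pos_z_4 = 2.25; radius_4 = 1.25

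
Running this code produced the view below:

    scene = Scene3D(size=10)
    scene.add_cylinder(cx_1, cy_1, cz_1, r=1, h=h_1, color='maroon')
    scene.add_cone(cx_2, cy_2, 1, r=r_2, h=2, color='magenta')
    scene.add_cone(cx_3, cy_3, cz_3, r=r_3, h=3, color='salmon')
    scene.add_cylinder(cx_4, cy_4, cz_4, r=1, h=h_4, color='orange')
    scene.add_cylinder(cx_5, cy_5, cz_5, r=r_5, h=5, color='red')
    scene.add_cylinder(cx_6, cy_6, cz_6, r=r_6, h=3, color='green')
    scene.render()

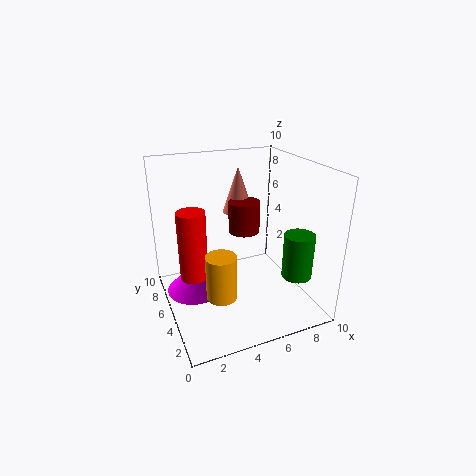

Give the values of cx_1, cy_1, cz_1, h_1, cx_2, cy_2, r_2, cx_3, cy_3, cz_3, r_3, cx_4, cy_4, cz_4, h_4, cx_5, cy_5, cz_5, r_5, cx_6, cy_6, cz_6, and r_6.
cx_1 = 5; cy_1 = 4; cz_1 = 6; h_1 = 2; cx_2 = 2; cy_2 = 6; r_2 = 2; cx_3 = 5; cy_3 = 5; cz_3 = 7; r_3 = 1; cx_4 = 3; cy_4 = 3; cz_4 = 2; h_4 = 3; cx_5 = 2; cy_5 = 6; cz_5 = 2; r_5 = 1; cx_6 = 8; cy_6 = 2; cz_6 = 3; r_6 = 1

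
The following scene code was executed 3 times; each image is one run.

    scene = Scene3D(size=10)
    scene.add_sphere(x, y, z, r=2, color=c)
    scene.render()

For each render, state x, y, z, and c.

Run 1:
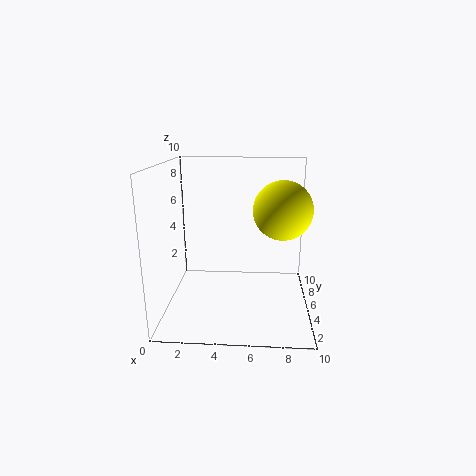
x = 8; y = 5; z = 7; c = 'yellow'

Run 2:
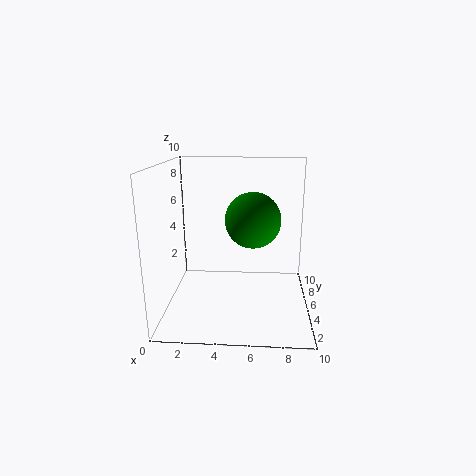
x = 6; y = 6; z = 6; c = 'green'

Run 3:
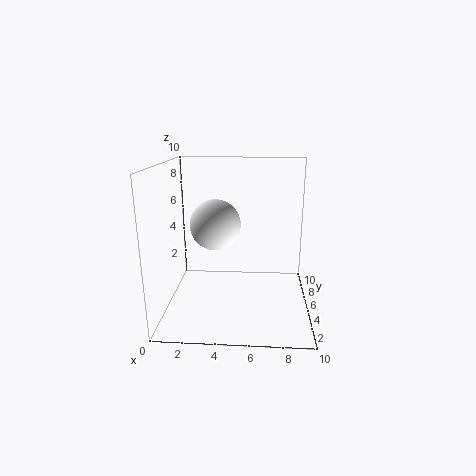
x = 3; y = 8; z = 5; c = 'white'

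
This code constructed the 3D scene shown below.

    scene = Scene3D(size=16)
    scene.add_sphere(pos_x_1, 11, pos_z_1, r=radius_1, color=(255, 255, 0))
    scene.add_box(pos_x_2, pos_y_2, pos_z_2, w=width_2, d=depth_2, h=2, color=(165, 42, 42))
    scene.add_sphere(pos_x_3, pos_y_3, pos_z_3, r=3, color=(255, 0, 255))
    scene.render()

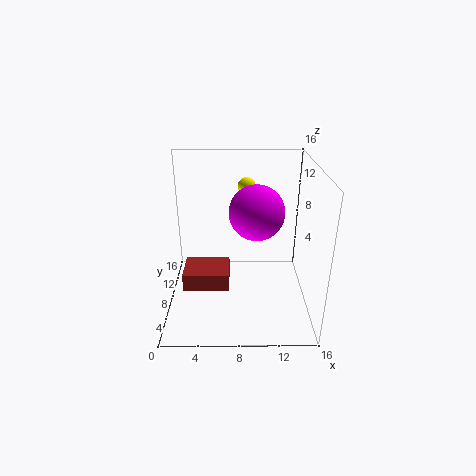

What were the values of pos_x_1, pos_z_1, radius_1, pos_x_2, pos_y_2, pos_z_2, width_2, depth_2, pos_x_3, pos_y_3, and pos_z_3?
pos_x_1 = 9
pos_z_1 = 13
radius_1 = 1
pos_x_2 = 2
pos_y_2 = 5
pos_z_2 = 3
width_2 = 5
depth_2 = 4
pos_x_3 = 10
pos_y_3 = 8
pos_z_3 = 11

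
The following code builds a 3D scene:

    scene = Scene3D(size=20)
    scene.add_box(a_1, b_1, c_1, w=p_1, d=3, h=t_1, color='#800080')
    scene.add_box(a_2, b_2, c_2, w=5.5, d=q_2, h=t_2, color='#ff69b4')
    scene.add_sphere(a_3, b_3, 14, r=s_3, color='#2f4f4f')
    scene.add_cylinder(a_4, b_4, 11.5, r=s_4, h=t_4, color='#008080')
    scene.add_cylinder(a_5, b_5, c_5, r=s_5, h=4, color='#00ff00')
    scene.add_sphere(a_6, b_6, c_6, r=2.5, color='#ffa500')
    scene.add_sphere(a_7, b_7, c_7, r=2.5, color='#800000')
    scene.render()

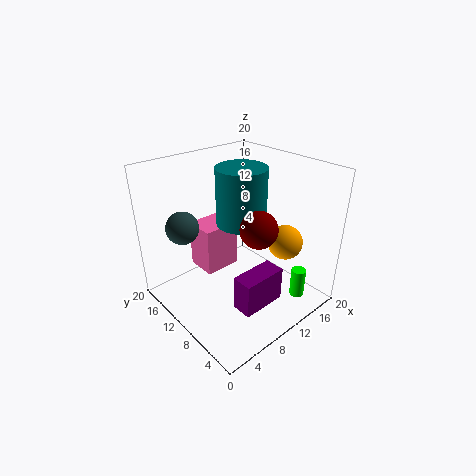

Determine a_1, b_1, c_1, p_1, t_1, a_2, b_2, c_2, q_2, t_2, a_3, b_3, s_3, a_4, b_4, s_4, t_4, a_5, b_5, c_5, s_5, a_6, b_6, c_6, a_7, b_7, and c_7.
a_1 = 7, b_1 = 4.5, c_1 = 1, p_1 = 6.5, t_1 = 5, a_2 = 7, b_2 = 13, c_2 = 3.5, q_2 = 4.5, t_2 = 7, a_3 = 2, b_3 = 11, s_3 = 2, a_4 = 11.5, b_4 = 11, s_4 = 3.5, t_4 = 8, a_5 = 14.5, b_5 = 2.5, c_5 = 2.5, s_5 = 1, a_6 = 16, b_6 = 6.5, c_6 = 8.5, a_7 = 10.5, b_7 = 6.5, c_7 = 12.5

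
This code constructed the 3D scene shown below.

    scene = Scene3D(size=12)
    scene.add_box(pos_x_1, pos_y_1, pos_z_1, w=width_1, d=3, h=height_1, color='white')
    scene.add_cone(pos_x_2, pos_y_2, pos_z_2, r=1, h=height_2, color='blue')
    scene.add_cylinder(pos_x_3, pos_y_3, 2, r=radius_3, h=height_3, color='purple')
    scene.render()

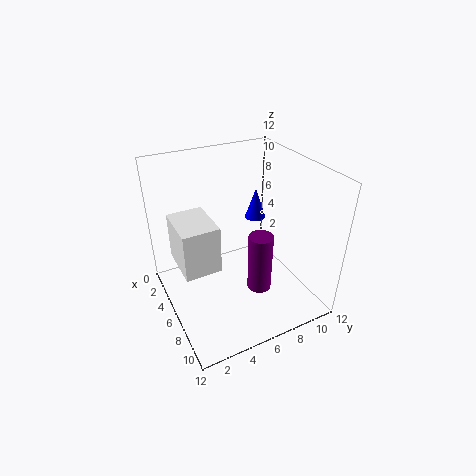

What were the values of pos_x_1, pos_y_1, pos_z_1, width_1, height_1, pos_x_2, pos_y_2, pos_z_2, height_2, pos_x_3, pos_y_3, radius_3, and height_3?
pos_x_1 = 3
pos_y_1 = 1
pos_z_1 = 4
width_1 = 4
height_1 = 4
pos_x_2 = 2
pos_y_2 = 10
pos_z_2 = 5
height_2 = 3
pos_x_3 = 8
pos_y_3 = 7
radius_3 = 1
height_3 = 5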